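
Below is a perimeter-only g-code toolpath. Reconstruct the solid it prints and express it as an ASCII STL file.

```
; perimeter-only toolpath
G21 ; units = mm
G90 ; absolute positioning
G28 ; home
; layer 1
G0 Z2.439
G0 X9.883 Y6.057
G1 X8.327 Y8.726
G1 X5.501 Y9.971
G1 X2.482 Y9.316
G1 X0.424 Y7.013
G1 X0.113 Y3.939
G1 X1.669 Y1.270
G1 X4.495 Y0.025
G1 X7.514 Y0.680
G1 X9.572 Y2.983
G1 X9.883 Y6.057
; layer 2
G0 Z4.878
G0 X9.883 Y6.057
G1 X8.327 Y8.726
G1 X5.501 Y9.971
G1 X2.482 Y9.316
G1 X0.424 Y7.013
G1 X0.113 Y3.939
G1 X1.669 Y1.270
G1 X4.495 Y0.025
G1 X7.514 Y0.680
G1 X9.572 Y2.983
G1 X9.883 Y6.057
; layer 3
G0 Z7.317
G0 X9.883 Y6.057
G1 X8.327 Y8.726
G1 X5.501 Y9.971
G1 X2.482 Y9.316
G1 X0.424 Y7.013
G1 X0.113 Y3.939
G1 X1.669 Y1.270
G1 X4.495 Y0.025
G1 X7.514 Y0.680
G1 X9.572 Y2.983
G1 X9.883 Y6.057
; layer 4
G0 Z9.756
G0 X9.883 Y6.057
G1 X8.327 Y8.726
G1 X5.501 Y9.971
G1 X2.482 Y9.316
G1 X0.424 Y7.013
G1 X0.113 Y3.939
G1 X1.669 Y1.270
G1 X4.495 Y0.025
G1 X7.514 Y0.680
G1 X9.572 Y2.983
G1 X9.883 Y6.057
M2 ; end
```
solid part
  facet normal 0.0000 0.0000 -1.0000
    outer loop
      vertex 5.501 9.971 0.000
      vertex 8.327 8.726 0.000
      vertex 9.883 6.057 0.000
    endloop
  endfacet
  facet normal 0.0000 0.0000 -1.0000
    outer loop
      vertex 2.482 9.316 0.000
      vertex 5.501 9.971 0.000
      vertex 9.883 6.057 0.000
    endloop
  endfacet
  facet normal 0.0000 0.0000 -1.0000
    outer loop
      vertex 0.424 7.013 0.000
      vertex 2.482 9.316 0.000
      vertex 9.883 6.057 0.000
    endloop
  endfacet
  facet normal 0.0000 0.0000 -1.0000
    outer loop
      vertex 0.113 3.939 0.000
      vertex 0.424 7.013 0.000
      vertex 9.883 6.057 0.000
    endloop
  endfacet
  facet normal 0.0000 0.0000 -1.0000
    outer loop
      vertex 1.669 1.270 0.000
      vertex 0.113 3.939 0.000
      vertex 9.883 6.057 0.000
    endloop
  endfacet
  facet normal 0.0000 0.0000 -1.0000
    outer loop
      vertex 4.495 0.025 0.000
      vertex 1.669 1.270 0.000
      vertex 9.883 6.057 0.000
    endloop
  endfacet
  facet normal 0.0000 0.0000 -1.0000
    outer loop
      vertex 7.514 0.680 0.000
      vertex 4.495 0.025 0.000
      vertex 9.883 6.057 0.000
    endloop
  endfacet
  facet normal 0.0000 0.0000 -1.0000
    outer loop
      vertex 9.572 2.983 0.000
      vertex 7.514 0.680 0.000
      vertex 9.883 6.057 0.000
    endloop
  endfacet
  facet normal 0.0000 0.0000 1.0000
    outer loop
      vertex 9.883 6.057 9.756
      vertex 8.327 8.726 9.756
      vertex 5.501 9.971 9.756
    endloop
  endfacet
  facet normal 0.0000 0.0000 1.0000
    outer loop
      vertex 9.883 6.057 9.756
      vertex 5.501 9.971 9.756
      vertex 2.482 9.316 9.756
    endloop
  endfacet
  facet normal 0.0000 0.0000 1.0000
    outer loop
      vertex 9.883 6.057 9.756
      vertex 2.482 9.316 9.756
      vertex 0.424 7.013 9.756
    endloop
  endfacet
  facet normal 0.0000 0.0000 1.0000
    outer loop
      vertex 9.883 6.057 9.756
      vertex 0.424 7.013 9.756
      vertex 0.113 3.939 9.756
    endloop
  endfacet
  facet normal 0.0000 0.0000 1.0000
    outer loop
      vertex 9.883 6.057 9.756
      vertex 0.113 3.939 9.756
      vertex 1.669 1.270 9.756
    endloop
  endfacet
  facet normal 0.0000 0.0000 1.0000
    outer loop
      vertex 9.883 6.057 9.756
      vertex 1.669 1.270 9.756
      vertex 4.495 0.025 9.756
    endloop
  endfacet
  facet normal 0.0000 0.0000 1.0000
    outer loop
      vertex 9.883 6.057 9.756
      vertex 4.495 0.025 9.756
      vertex 7.514 0.680 9.756
    endloop
  endfacet
  facet normal 0.0000 0.0000 1.0000
    outer loop
      vertex 9.883 6.057 9.756
      vertex 7.514 0.680 9.756
      vertex 9.572 2.983 9.756
    endloop
  endfacet
  facet normal 0.8639 0.5036 0.0000
    outer loop
      vertex 9.883 6.057 0.000
      vertex 8.327 8.726 0.000
      vertex 8.327 8.726 9.756
    endloop
  endfacet
  facet normal 0.8639 0.5036 0.0000
    outer loop
      vertex 9.883 6.057 0.000
      vertex 8.327 8.726 9.756
      vertex 9.883 6.057 9.756
    endloop
  endfacet
  facet normal 0.4032 0.9151 0.0000
    outer loop
      vertex 8.327 8.726 0.000
      vertex 5.501 9.971 0.000
      vertex 5.501 9.971 9.756
    endloop
  endfacet
  facet normal 0.4032 0.9151 0.0000
    outer loop
      vertex 8.327 8.726 0.000
      vertex 5.501 9.971 9.756
      vertex 8.327 8.726 9.756
    endloop
  endfacet
  facet normal -0.2120 0.9773 0.0000
    outer loop
      vertex 5.501 9.971 0.000
      vertex 2.482 9.316 0.000
      vertex 2.482 9.316 9.756
    endloop
  endfacet
  facet normal -0.2120 0.9773 0.0000
    outer loop
      vertex 5.501 9.971 0.000
      vertex 2.482 9.316 9.756
      vertex 5.501 9.971 9.756
    endloop
  endfacet
  facet normal -0.7457 0.6663 0.0000
    outer loop
      vertex 2.482 9.316 0.000
      vertex 0.424 7.013 0.000
      vertex 0.424 7.013 9.756
    endloop
  endfacet
  facet normal -0.7457 0.6663 0.0000
    outer loop
      vertex 2.482 9.316 0.000
      vertex 0.424 7.013 9.756
      vertex 2.482 9.316 9.756
    endloop
  endfacet
  facet normal -0.9949 0.1007 0.0000
    outer loop
      vertex 0.424 7.013 0.000
      vertex 0.113 3.939 0.000
      vertex 0.113 3.939 9.756
    endloop
  endfacet
  facet normal -0.9949 0.1007 0.0000
    outer loop
      vertex 0.424 7.013 0.000
      vertex 0.113 3.939 9.756
      vertex 0.424 7.013 9.756
    endloop
  endfacet
  facet normal -0.8639 -0.5036 0.0000
    outer loop
      vertex 0.113 3.939 0.000
      vertex 1.669 1.270 0.000
      vertex 1.669 1.270 9.756
    endloop
  endfacet
  facet normal -0.8639 -0.5036 0.0000
    outer loop
      vertex 0.113 3.939 0.000
      vertex 1.669 1.270 9.756
      vertex 0.113 3.939 9.756
    endloop
  endfacet
  facet normal -0.4032 -0.9151 0.0000
    outer loop
      vertex 1.669 1.270 0.000
      vertex 4.495 0.025 0.000
      vertex 4.495 0.025 9.756
    endloop
  endfacet
  facet normal -0.4032 -0.9151 0.0000
    outer loop
      vertex 1.669 1.270 0.000
      vertex 4.495 0.025 9.756
      vertex 1.669 1.270 9.756
    endloop
  endfacet
  facet normal 0.2120 -0.9773 0.0000
    outer loop
      vertex 4.495 0.025 0.000
      vertex 7.514 0.680 0.000
      vertex 7.514 0.680 9.756
    endloop
  endfacet
  facet normal 0.2120 -0.9773 0.0000
    outer loop
      vertex 4.495 0.025 0.000
      vertex 7.514 0.680 9.756
      vertex 4.495 0.025 9.756
    endloop
  endfacet
  facet normal 0.7457 -0.6663 0.0000
    outer loop
      vertex 7.514 0.680 0.000
      vertex 9.572 2.983 0.000
      vertex 9.572 2.983 9.756
    endloop
  endfacet
  facet normal 0.7457 -0.6663 0.0000
    outer loop
      vertex 7.514 0.680 0.000
      vertex 9.572 2.983 9.756
      vertex 7.514 0.680 9.756
    endloop
  endfacet
  facet normal 0.9949 -0.1007 0.0000
    outer loop
      vertex 9.572 2.983 0.000
      vertex 9.883 6.057 0.000
      vertex 9.883 6.057 9.756
    endloop
  endfacet
  facet normal 0.9949 -0.1007 0.0000
    outer loop
      vertex 9.572 2.983 0.000
      vertex 9.883 6.057 9.756
      vertex 9.572 2.983 9.756
    endloop
  endfacet
endsolid part

The G0 Z moves step by Δz≈2.439 mm. Every layer's G1 loop is the same polygon, so the solid is a straight extrusion of it from z=0 to z≈9.76. Closing with flat bottom and top caps and triangulating gives 36 facets — a regular 10-sided prism (a cylinder approximated with 10 flat sides), circumscribed radius ≈ 5 mm, height ≈ 9.76 mm.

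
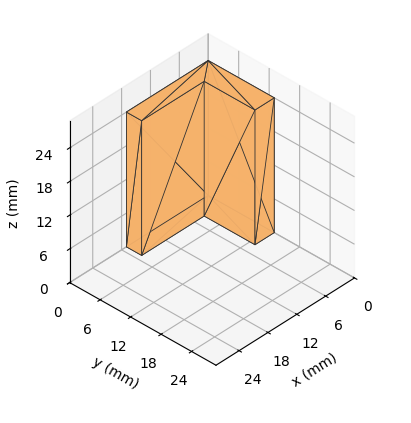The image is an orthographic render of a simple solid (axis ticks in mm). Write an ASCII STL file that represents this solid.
Reading the render: the shape is an L-shaped prism: outer 17 × 13 mm, arm thicknesses ≈ 3 mm (horizontal) and 4 mm (vertical), extruded 24 mm in z (dimensions read to the nearest mm from the axis ticks). For the STL, each face is triangulated and given an outward normal.

solid part
  facet normal 0.0000 0.0000 -1.0000
    outer loop
      vertex 17.000 3.000 0.000
      vertex 17.000 0.000 0.000
      vertex 0.000 0.000 0.000
    endloop
  endfacet
  facet normal 0.0000 0.0000 -1.0000
    outer loop
      vertex 4.000 3.000 0.000
      vertex 17.000 3.000 0.000
      vertex 0.000 0.000 0.000
    endloop
  endfacet
  facet normal 0.0000 0.0000 -1.0000
    outer loop
      vertex 4.000 13.000 0.000
      vertex 4.000 3.000 0.000
      vertex 0.000 0.000 0.000
    endloop
  endfacet
  facet normal 0.0000 0.0000 -1.0000
    outer loop
      vertex 0.000 13.000 0.000
      vertex 4.000 13.000 0.000
      vertex 0.000 0.000 0.000
    endloop
  endfacet
  facet normal 0.0000 0.0000 1.0000
    outer loop
      vertex 0.000 0.000 24.000
      vertex 17.000 0.000 24.000
      vertex 17.000 3.000 24.000
    endloop
  endfacet
  facet normal 0.0000 0.0000 1.0000
    outer loop
      vertex 0.000 0.000 24.000
      vertex 17.000 3.000 24.000
      vertex 4.000 3.000 24.000
    endloop
  endfacet
  facet normal 0.0000 0.0000 1.0000
    outer loop
      vertex 0.000 0.000 24.000
      vertex 4.000 3.000 24.000
      vertex 4.000 13.000 24.000
    endloop
  endfacet
  facet normal 0.0000 0.0000 1.0000
    outer loop
      vertex 0.000 0.000 24.000
      vertex 4.000 13.000 24.000
      vertex 0.000 13.000 24.000
    endloop
  endfacet
  facet normal 0.0000 -1.0000 0.0000
    outer loop
      vertex 0.000 0.000 0.000
      vertex 17.000 0.000 0.000
      vertex 17.000 0.000 24.000
    endloop
  endfacet
  facet normal 0.0000 -1.0000 0.0000
    outer loop
      vertex 0.000 0.000 0.000
      vertex 17.000 0.000 24.000
      vertex 0.000 0.000 24.000
    endloop
  endfacet
  facet normal 1.0000 0.0000 0.0000
    outer loop
      vertex 17.000 0.000 0.000
      vertex 17.000 3.000 0.000
      vertex 17.000 3.000 24.000
    endloop
  endfacet
  facet normal 1.0000 0.0000 0.0000
    outer loop
      vertex 17.000 0.000 0.000
      vertex 17.000 3.000 24.000
      vertex 17.000 0.000 24.000
    endloop
  endfacet
  facet normal 0.0000 1.0000 0.0000
    outer loop
      vertex 17.000 3.000 0.000
      vertex 4.000 3.000 0.000
      vertex 4.000 3.000 24.000
    endloop
  endfacet
  facet normal 0.0000 1.0000 0.0000
    outer loop
      vertex 17.000 3.000 0.000
      vertex 4.000 3.000 24.000
      vertex 17.000 3.000 24.000
    endloop
  endfacet
  facet normal 1.0000 0.0000 0.0000
    outer loop
      vertex 4.000 3.000 0.000
      vertex 4.000 13.000 0.000
      vertex 4.000 13.000 24.000
    endloop
  endfacet
  facet normal 1.0000 0.0000 0.0000
    outer loop
      vertex 4.000 3.000 0.000
      vertex 4.000 13.000 24.000
      vertex 4.000 3.000 24.000
    endloop
  endfacet
  facet normal 0.0000 1.0000 0.0000
    outer loop
      vertex 4.000 13.000 0.000
      vertex 0.000 13.000 0.000
      vertex 0.000 13.000 24.000
    endloop
  endfacet
  facet normal 0.0000 1.0000 0.0000
    outer loop
      vertex 4.000 13.000 0.000
      vertex 0.000 13.000 24.000
      vertex 4.000 13.000 24.000
    endloop
  endfacet
  facet normal -1.0000 0.0000 0.0000
    outer loop
      vertex 0.000 13.000 0.000
      vertex 0.000 0.000 0.000
      vertex 0.000 0.000 24.000
    endloop
  endfacet
  facet normal -1.0000 0.0000 0.0000
    outer loop
      vertex 0.000 13.000 0.000
      vertex 0.000 0.000 24.000
      vertex 0.000 13.000 24.000
    endloop
  endfacet
endsolid part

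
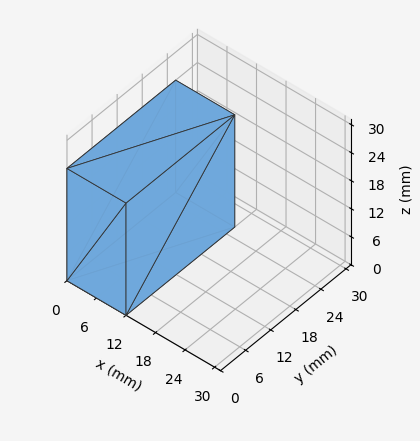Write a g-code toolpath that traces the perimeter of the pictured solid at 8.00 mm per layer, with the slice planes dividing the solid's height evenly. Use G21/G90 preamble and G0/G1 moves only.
Reading the render: the shape is a rectangular box, roughly 12 × 26 mm footprint and 24 mm tall (dimensions read to the nearest mm from the axis ticks). For the g-code, the solid's height is divided into equal slices at the stated Δz and each level perimeter traced with G1 moves after a G0 lift.

; perimeter-only toolpath
G21 ; units = mm
G90 ; absolute positioning
G28 ; home
; layer 1
G0 Z8.00
G0 X0.00 Y0.00
G1 X12.00 Y0.00
G1 X12.00 Y26.00
G1 X0.00 Y26.00
G1 X0.00 Y0.00
; layer 2
G0 Z16.00
G0 X0.00 Y0.00
G1 X12.00 Y0.00
G1 X12.00 Y26.00
G1 X0.00 Y26.00
G1 X0.00 Y0.00
; layer 3
G0 Z24.00
G0 X0.00 Y0.00
G1 X12.00 Y0.00
G1 X12.00 Y26.00
G1 X0.00 Y26.00
G1 X0.00 Y0.00
M2 ; end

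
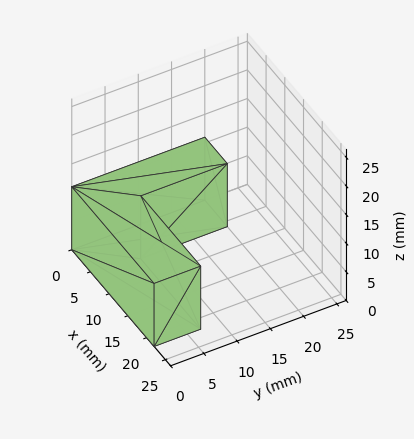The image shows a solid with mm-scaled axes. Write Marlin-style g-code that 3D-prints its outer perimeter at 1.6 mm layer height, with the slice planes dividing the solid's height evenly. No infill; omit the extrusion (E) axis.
Reading the render: the shape is an L-shaped prism: outer 22 × 20 mm, arm thicknesses ≈ 7 mm (horizontal) and 6 mm (vertical), extruded 11 mm in z (dimensions read to the nearest mm from the axis ticks). For the g-code, the solid's height is divided into equal slices at the stated Δz and each level perimeter traced with G1 moves after a G0 lift.

; perimeter-only toolpath
G21 ; units = mm
G90 ; absolute positioning
G28 ; home
; layer 1
G0 Z1.6
G0 X0.0 Y0.0
G1 X22.0 Y0.0
G1 X22.0 Y7.0
G1 X6.0 Y7.0
G1 X6.0 Y20.0
G1 X0.0 Y20.0
G1 X0.0 Y0.0
; layer 2
G0 Z3.1
G0 X0.0 Y0.0
G1 X22.0 Y0.0
G1 X22.0 Y7.0
G1 X6.0 Y7.0
G1 X6.0 Y20.0
G1 X0.0 Y20.0
G1 X0.0 Y0.0
; layer 3
G0 Z4.7
G0 X0.0 Y0.0
G1 X22.0 Y0.0
G1 X22.0 Y7.0
G1 X6.0 Y7.0
G1 X6.0 Y20.0
G1 X0.0 Y20.0
G1 X0.0 Y0.0
; layer 4
G0 Z6.3
G0 X0.0 Y0.0
G1 X22.0 Y0.0
G1 X22.0 Y7.0
G1 X6.0 Y7.0
G1 X6.0 Y20.0
G1 X0.0 Y20.0
G1 X0.0 Y0.0
; layer 5
G0 Z7.9
G0 X0.0 Y0.0
G1 X22.0 Y0.0
G1 X22.0 Y7.0
G1 X6.0 Y7.0
G1 X6.0 Y20.0
G1 X0.0 Y20.0
G1 X0.0 Y0.0
; layer 6
G0 Z9.4
G0 X0.0 Y0.0
G1 X22.0 Y0.0
G1 X22.0 Y7.0
G1 X6.0 Y7.0
G1 X6.0 Y20.0
G1 X0.0 Y20.0
G1 X0.0 Y0.0
; layer 7
G0 Z11.0
G0 X0.0 Y0.0
G1 X22.0 Y0.0
G1 X22.0 Y7.0
G1 X6.0 Y7.0
G1 X6.0 Y20.0
G1 X0.0 Y20.0
G1 X0.0 Y0.0
M2 ; end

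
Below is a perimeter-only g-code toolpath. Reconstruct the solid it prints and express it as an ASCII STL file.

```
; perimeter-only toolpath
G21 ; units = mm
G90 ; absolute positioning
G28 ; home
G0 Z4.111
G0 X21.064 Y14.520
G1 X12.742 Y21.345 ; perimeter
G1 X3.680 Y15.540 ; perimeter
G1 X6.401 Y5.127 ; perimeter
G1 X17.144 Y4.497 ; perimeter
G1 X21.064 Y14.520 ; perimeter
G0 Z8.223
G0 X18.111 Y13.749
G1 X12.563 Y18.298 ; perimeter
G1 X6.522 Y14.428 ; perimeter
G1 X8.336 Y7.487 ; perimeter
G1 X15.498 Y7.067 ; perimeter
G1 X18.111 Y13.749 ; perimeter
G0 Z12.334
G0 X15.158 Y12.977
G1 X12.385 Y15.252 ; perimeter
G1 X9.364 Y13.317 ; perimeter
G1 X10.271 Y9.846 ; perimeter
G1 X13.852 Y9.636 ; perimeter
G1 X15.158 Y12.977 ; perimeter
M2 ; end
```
solid part
  facet normal 0.0000 0.0000 -1.0000
    outer loop
      vertex 0.838 16.651 0.000
      vertex 12.921 24.391 0.000
      vertex 24.016 15.292 0.000
    endloop
  endfacet
  facet normal 0.0000 0.0000 -1.0000
    outer loop
      vertex 4.466 2.768 0.000
      vertex 0.838 16.651 0.000
      vertex 24.016 15.292 0.000
    endloop
  endfacet
  facet normal 0.0000 0.0000 -1.0000
    outer loop
      vertex 18.790 1.928 0.000
      vertex 4.466 2.768 0.000
      vertex 24.016 15.292 0.000
    endloop
  endfacet
  facet normal 0.5436 0.6629 0.5148
    outer loop
      vertex 24.016 15.292 0.000
      vertex 12.921 24.391 0.000
      vertex 12.206 12.206 16.445
    endloop
  endfacet
  facet normal -0.4624 0.7219 0.5148
    outer loop
      vertex 12.921 24.391 0.000
      vertex 0.838 16.651 0.000
      vertex 12.206 12.206 16.445
    endloop
  endfacet
  facet normal -0.8295 -0.2168 0.5148
    outer loop
      vertex 0.838 16.651 0.000
      vertex 4.466 2.768 0.000
      vertex 12.206 12.206 16.445
    endloop
  endfacet
  facet normal -0.0502 -0.8558 0.5148
    outer loop
      vertex 4.466 2.768 0.000
      vertex 18.790 1.928 0.000
      vertex 12.206 12.206 16.445
    endloop
  endfacet
  facet normal 0.7984 -0.3122 0.5148
    outer loop
      vertex 18.790 1.928 0.000
      vertex 24.016 15.292 0.000
      vertex 12.206 12.206 16.445
    endloop
  endfacet
endsolid part

The G0 Z moves step by Δz≈4.111 mm. The G1 loops shrink linearly with z, so the solid tapers from its base footprint up to z≈16.4. Closing with a flat bottom cap and the tapered top and triangulating gives 8 facets — a regular 5-sided pyramid, base circumscribed radius ≈ 12.2 mm, apex at z ≈ 16.4 mm.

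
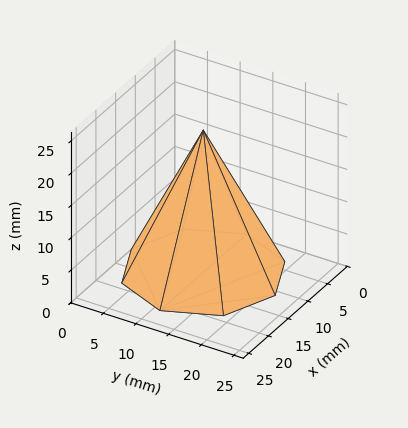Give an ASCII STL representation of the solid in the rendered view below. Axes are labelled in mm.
Reading the render: the shape is a regular 8-sided pyramid, base circumscribed radius ≈ 11 mm, apex at z ≈ 22 mm (dimensions read to the nearest mm from the axis ticks). For the STL, each face is triangulated and given an outward normal.

solid part
  facet normal 0.0000 0.0000 -1.0000
    outer loop
      vertex 11.00 22.00 0.00
      vertex 18.78 18.78 0.00
      vertex 22.00 11.00 0.00
    endloop
  endfacet
  facet normal 0.0000 0.0000 -1.0000
    outer loop
      vertex 3.22 18.78 0.00
      vertex 11.00 22.00 0.00
      vertex 22.00 11.00 0.00
    endloop
  endfacet
  facet normal 0.0000 0.0000 -1.0000
    outer loop
      vertex 0.00 11.00 0.00
      vertex 3.22 18.78 0.00
      vertex 22.00 11.00 0.00
    endloop
  endfacet
  facet normal 0.0000 0.0000 -1.0000
    outer loop
      vertex 3.22 3.22 0.00
      vertex 0.00 11.00 0.00
      vertex 22.00 11.00 0.00
    endloop
  endfacet
  facet normal 0.0000 0.0000 -1.0000
    outer loop
      vertex 11.00 0.00 0.00
      vertex 3.22 3.22 0.00
      vertex 22.00 11.00 0.00
    endloop
  endfacet
  facet normal 0.0000 0.0000 -1.0000
    outer loop
      vertex 18.78 3.22 0.00
      vertex 11.00 0.00 0.00
      vertex 22.00 11.00 0.00
    endloop
  endfacet
  facet normal 0.8388 0.3472 0.4194
    outer loop
      vertex 22.00 11.00 0.00
      vertex 18.78 18.78 0.00
      vertex 11.00 11.00 22.00
    endloop
  endfacet
  facet normal 0.3472 0.8388 0.4194
    outer loop
      vertex 18.78 18.78 0.00
      vertex 11.00 22.00 0.00
      vertex 11.00 11.00 22.00
    endloop
  endfacet
  facet normal -0.3472 0.8388 0.4194
    outer loop
      vertex 11.00 22.00 0.00
      vertex 3.22 18.78 0.00
      vertex 11.00 11.00 22.00
    endloop
  endfacet
  facet normal -0.8388 0.3472 0.4194
    outer loop
      vertex 3.22 18.78 0.00
      vertex 0.00 11.00 0.00
      vertex 11.00 11.00 22.00
    endloop
  endfacet
  facet normal -0.8388 -0.3472 0.4194
    outer loop
      vertex 0.00 11.00 0.00
      vertex 3.22 3.22 0.00
      vertex 11.00 11.00 22.00
    endloop
  endfacet
  facet normal -0.3472 -0.8388 0.4194
    outer loop
      vertex 3.22 3.22 0.00
      vertex 11.00 0.00 0.00
      vertex 11.00 11.00 22.00
    endloop
  endfacet
  facet normal 0.3472 -0.8388 0.4194
    outer loop
      vertex 11.00 0.00 0.00
      vertex 18.78 3.22 0.00
      vertex 11.00 11.00 22.00
    endloop
  endfacet
  facet normal 0.8388 -0.3472 0.4194
    outer loop
      vertex 18.78 3.22 0.00
      vertex 22.00 11.00 0.00
      vertex 11.00 11.00 22.00
    endloop
  endfacet
endsolid part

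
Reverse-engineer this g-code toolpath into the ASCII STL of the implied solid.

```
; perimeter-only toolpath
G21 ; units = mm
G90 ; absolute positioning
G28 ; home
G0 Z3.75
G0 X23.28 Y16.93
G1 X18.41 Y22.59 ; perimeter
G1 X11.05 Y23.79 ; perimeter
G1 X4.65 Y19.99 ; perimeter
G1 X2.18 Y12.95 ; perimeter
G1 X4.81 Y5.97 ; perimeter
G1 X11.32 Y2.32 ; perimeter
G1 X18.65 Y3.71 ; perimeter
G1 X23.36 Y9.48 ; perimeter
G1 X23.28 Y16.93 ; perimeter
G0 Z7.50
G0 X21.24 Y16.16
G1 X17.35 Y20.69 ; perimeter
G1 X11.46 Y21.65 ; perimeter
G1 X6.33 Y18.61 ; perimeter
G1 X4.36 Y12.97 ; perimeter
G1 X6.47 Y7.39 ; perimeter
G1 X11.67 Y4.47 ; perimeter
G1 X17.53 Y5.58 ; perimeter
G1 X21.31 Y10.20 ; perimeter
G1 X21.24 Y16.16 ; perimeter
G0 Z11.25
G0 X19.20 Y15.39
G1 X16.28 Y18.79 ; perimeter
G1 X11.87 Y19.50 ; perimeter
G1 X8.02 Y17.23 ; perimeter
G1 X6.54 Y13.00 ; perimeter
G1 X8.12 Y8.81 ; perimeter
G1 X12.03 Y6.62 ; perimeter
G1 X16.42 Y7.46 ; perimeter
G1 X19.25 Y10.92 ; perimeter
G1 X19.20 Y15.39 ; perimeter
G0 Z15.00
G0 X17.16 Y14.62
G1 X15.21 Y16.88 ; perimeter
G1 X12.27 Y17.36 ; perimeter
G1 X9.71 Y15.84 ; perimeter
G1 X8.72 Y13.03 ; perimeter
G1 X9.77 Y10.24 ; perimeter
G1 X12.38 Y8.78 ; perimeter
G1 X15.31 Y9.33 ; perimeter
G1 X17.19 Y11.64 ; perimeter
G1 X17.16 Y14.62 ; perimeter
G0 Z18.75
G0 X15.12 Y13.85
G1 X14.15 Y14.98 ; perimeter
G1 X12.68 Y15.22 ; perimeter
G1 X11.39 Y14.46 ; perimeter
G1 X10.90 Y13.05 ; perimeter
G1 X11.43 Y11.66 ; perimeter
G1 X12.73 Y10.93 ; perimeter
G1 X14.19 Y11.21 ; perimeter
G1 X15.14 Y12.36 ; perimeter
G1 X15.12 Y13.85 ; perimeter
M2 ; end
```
solid part
  facet normal 0.0000 0.0000 -1.0000
    outer loop
      vertex 10.65 25.93 0.00
      vertex 19.48 24.49 0.00
      vertex 25.32 17.70 0.00
    endloop
  endfacet
  facet normal 0.0000 0.0000 -1.0000
    outer loop
      vertex 2.96 21.37 0.00
      vertex 10.65 25.93 0.00
      vertex 25.32 17.70 0.00
    endloop
  endfacet
  facet normal 0.0000 0.0000 -1.0000
    outer loop
      vertex 0.00 12.92 0.00
      vertex 2.96 21.37 0.00
      vertex 25.32 17.70 0.00
    endloop
  endfacet
  facet normal 0.0000 0.0000 -1.0000
    outer loop
      vertex 3.16 4.55 0.00
      vertex 0.00 12.92 0.00
      vertex 25.32 17.70 0.00
    endloop
  endfacet
  facet normal 0.0000 0.0000 -1.0000
    outer loop
      vertex 10.97 0.17 0.00
      vertex 3.16 4.55 0.00
      vertex 25.32 17.70 0.00
    endloop
  endfacet
  facet normal 0.0000 0.0000 -1.0000
    outer loop
      vertex 19.76 1.83 0.00
      vertex 10.97 0.17 0.00
      vertex 25.32 17.70 0.00
    endloop
  endfacet
  facet normal 0.0000 0.0000 -1.0000
    outer loop
      vertex 25.42 8.76 0.00
      vertex 19.76 1.83 0.00
      vertex 25.32 17.70 0.00
    endloop
  endfacet
  facet normal 0.6653 0.5722 0.4794
    outer loop
      vertex 25.32 17.70 0.00
      vertex 19.48 24.49 0.00
      vertex 13.08 13.08 22.50
    endloop
  endfacet
  facet normal 0.1413 0.8661 0.4794
    outer loop
      vertex 19.48 24.49 0.00
      vertex 10.65 25.93 0.00
      vertex 13.08 13.08 22.50
    endloop
  endfacet
  facet normal -0.4476 0.7548 0.4794
    outer loop
      vertex 10.65 25.93 0.00
      vertex 2.96 21.37 0.00
      vertex 13.08 13.08 22.50
    endloop
  endfacet
  facet normal -0.8282 0.2901 0.4794
    outer loop
      vertex 2.96 21.37 0.00
      vertex 0.00 12.92 0.00
      vertex 13.08 13.08 22.50
    endloop
  endfacet
  facet normal -0.8210 -0.3100 0.4795
    outer loop
      vertex 0.00 12.92 0.00
      vertex 3.16 4.55 0.00
      vertex 13.08 13.08 22.50
    endloop
  endfacet
  facet normal -0.4293 -0.7654 0.4794
    outer loop
      vertex 3.16 4.55 0.00
      vertex 10.97 0.17 0.00
      vertex 13.08 13.08 22.50
    endloop
  endfacet
  facet normal 0.1628 -0.8623 0.4795
    outer loop
      vertex 10.97 0.17 0.00
      vertex 19.76 1.83 0.00
      vertex 13.08 13.08 22.50
    endloop
  endfacet
  facet normal 0.6797 -0.5551 0.4794
    outer loop
      vertex 19.76 1.83 0.00
      vertex 25.42 8.76 0.00
      vertex 13.08 13.08 22.50
    endloop
  endfacet
  facet normal 0.8775 0.0098 0.4794
    outer loop
      vertex 25.42 8.76 0.00
      vertex 25.32 17.70 0.00
      vertex 13.08 13.08 22.50
    endloop
  endfacet
endsolid part

The G0 Z moves step by Δz≈3.75 mm. The G1 loops shrink linearly with z, so the solid tapers from its base footprint up to z≈22.5. Closing with a flat bottom cap and the tapered top and triangulating gives 16 facets — a regular 9-sided pyramid, base circumscribed radius ≈ 13.1 mm, apex at z ≈ 22.5 mm.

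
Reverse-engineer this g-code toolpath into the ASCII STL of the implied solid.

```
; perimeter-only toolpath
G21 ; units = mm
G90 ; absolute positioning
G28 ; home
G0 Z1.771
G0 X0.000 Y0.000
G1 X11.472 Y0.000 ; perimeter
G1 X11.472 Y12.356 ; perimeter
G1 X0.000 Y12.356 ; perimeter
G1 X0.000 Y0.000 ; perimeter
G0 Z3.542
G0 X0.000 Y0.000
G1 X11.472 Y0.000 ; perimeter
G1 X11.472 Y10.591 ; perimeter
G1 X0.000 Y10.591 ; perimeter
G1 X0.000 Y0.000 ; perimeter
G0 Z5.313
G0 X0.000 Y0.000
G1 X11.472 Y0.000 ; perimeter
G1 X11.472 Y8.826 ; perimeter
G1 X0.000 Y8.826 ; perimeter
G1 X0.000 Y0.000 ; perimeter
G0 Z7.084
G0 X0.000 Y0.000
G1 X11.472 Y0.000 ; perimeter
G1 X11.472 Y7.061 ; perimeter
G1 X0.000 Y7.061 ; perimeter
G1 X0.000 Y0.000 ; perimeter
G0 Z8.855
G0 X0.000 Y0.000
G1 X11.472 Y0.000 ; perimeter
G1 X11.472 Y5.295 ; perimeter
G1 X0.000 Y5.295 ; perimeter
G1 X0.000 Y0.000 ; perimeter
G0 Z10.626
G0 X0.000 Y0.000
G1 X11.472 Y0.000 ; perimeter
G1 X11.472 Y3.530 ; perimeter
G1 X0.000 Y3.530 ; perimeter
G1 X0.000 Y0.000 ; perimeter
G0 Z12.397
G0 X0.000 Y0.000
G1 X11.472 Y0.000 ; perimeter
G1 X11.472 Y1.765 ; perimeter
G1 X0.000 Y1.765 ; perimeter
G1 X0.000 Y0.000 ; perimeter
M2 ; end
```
solid part
  facet normal 0.0000 0.0000 -1.0000
    outer loop
      vertex 11.472 14.121 0.000
      vertex 11.472 0.000 0.000
      vertex 0.000 0.000 0.000
    endloop
  endfacet
  facet normal 0.0000 0.0000 -1.0000
    outer loop
      vertex 0.000 14.121 0.000
      vertex 11.472 14.121 0.000
      vertex 0.000 0.000 0.000
    endloop
  endfacet
  facet normal 0.0000 -1.0000 0.0000
    outer loop
      vertex 0.000 0.000 0.000
      vertex 11.472 0.000 0.000
      vertex 11.472 0.000 14.168
    endloop
  endfacet
  facet normal 0.0000 -1.0000 0.0000
    outer loop
      vertex 0.000 0.000 0.000
      vertex 11.472 0.000 14.168
      vertex 0.000 0.000 14.168
    endloop
  endfacet
  facet normal 0.0000 0.7083 0.7059
    outer loop
      vertex 0.000 0.000 14.168
      vertex 11.472 0.000 14.168
      vertex 11.472 14.121 0.000
    endloop
  endfacet
  facet normal 0.0000 0.7083 0.7059
    outer loop
      vertex 0.000 0.000 14.168
      vertex 11.472 14.121 0.000
      vertex 0.000 14.121 0.000
    endloop
  endfacet
  facet normal -1.0000 0.0000 0.0000
    outer loop
      vertex 0.000 0.000 14.168
      vertex 0.000 14.121 0.000
      vertex 0.000 0.000 0.000
    endloop
  endfacet
  facet normal 1.0000 0.0000 0.0000
    outer loop
      vertex 11.472 0.000 0.000
      vertex 11.472 14.121 0.000
      vertex 11.472 0.000 14.168
    endloop
  endfacet
endsolid part

The G0 Z moves step by Δz≈1.771 mm. The G1 loops shrink linearly with z, so the solid tapers from its base footprint up to z≈14.2. Closing with a flat bottom cap and the tapered top and triangulating gives 8 facets — a wedge (ramp): 11.5 × 14.1 mm base, rising to 14.2 mm along the y=0 edge and sloping linearly to z=0 at y=14.1.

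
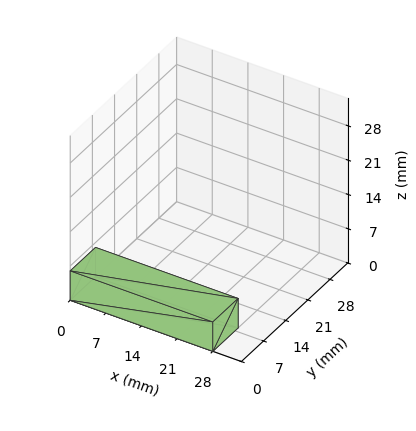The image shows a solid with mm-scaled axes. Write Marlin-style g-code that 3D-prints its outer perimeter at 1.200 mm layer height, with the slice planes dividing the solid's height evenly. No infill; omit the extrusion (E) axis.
Reading the render: the shape is a rectangular box, roughly 28 × 8 mm footprint and 6 mm tall (dimensions read to the nearest mm from the axis ticks). For the g-code, the solid's height is divided into equal slices at the stated Δz and each level perimeter traced with G1 moves after a G0 lift.

; perimeter-only toolpath
G21 ; units = mm
G90 ; absolute positioning
G28 ; home
; layer 1
G0 Z1.200
G0 X0.000 Y0.000
G1 X28.000 Y0.000
G1 X28.000 Y8.000
G1 X0.000 Y8.000
G1 X0.000 Y0.000
; layer 2
G0 Z2.400
G0 X0.000 Y0.000
G1 X28.000 Y0.000
G1 X28.000 Y8.000
G1 X0.000 Y8.000
G1 X0.000 Y0.000
; layer 3
G0 Z3.600
G0 X0.000 Y0.000
G1 X28.000 Y0.000
G1 X28.000 Y8.000
G1 X0.000 Y8.000
G1 X0.000 Y0.000
; layer 4
G0 Z4.800
G0 X0.000 Y0.000
G1 X28.000 Y0.000
G1 X28.000 Y8.000
G1 X0.000 Y8.000
G1 X0.000 Y0.000
; layer 5
G0 Z6.000
G0 X0.000 Y0.000
G1 X28.000 Y0.000
G1 X28.000 Y8.000
G1 X0.000 Y8.000
G1 X0.000 Y0.000
M2 ; end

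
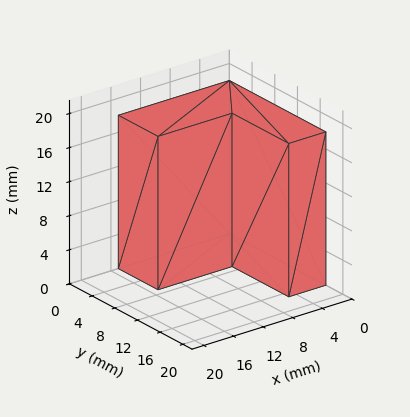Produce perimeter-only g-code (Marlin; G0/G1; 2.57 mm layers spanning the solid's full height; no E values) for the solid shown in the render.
Reading the render: the shape is an L-shaped prism: outer 15 × 17 mm, arm thicknesses ≈ 7 mm (horizontal) and 5 mm (vertical), extruded 18 mm in z (dimensions read to the nearest mm from the axis ticks). For the g-code, the solid's height is divided into equal slices at the stated Δz and each level perimeter traced with G1 moves after a G0 lift.

; perimeter-only toolpath
G21 ; units = mm
G90 ; absolute positioning
G28 ; home
; layer 1
G0 Z2.57
G0 X0.00 Y0.00
G1 X15.00 Y0.00
G1 X15.00 Y7.00
G1 X5.00 Y7.00
G1 X5.00 Y17.00
G1 X0.00 Y17.00
G1 X0.00 Y0.00
; layer 2
G0 Z5.14
G0 X0.00 Y0.00
G1 X15.00 Y0.00
G1 X15.00 Y7.00
G1 X5.00 Y7.00
G1 X5.00 Y17.00
G1 X0.00 Y17.00
G1 X0.00 Y0.00
; layer 3
G0 Z7.71
G0 X0.00 Y0.00
G1 X15.00 Y0.00
G1 X15.00 Y7.00
G1 X5.00 Y7.00
G1 X5.00 Y17.00
G1 X0.00 Y17.00
G1 X0.00 Y0.00
; layer 4
G0 Z10.29
G0 X0.00 Y0.00
G1 X15.00 Y0.00
G1 X15.00 Y7.00
G1 X5.00 Y7.00
G1 X5.00 Y17.00
G1 X0.00 Y17.00
G1 X0.00 Y0.00
; layer 5
G0 Z12.86
G0 X0.00 Y0.00
G1 X15.00 Y0.00
G1 X15.00 Y7.00
G1 X5.00 Y7.00
G1 X5.00 Y17.00
G1 X0.00 Y17.00
G1 X0.00 Y0.00
; layer 6
G0 Z15.43
G0 X0.00 Y0.00
G1 X15.00 Y0.00
G1 X15.00 Y7.00
G1 X5.00 Y7.00
G1 X5.00 Y17.00
G1 X0.00 Y17.00
G1 X0.00 Y0.00
; layer 7
G0 Z18.00
G0 X0.00 Y0.00
G1 X15.00 Y0.00
G1 X15.00 Y7.00
G1 X5.00 Y7.00
G1 X5.00 Y17.00
G1 X0.00 Y17.00
G1 X0.00 Y0.00
M2 ; end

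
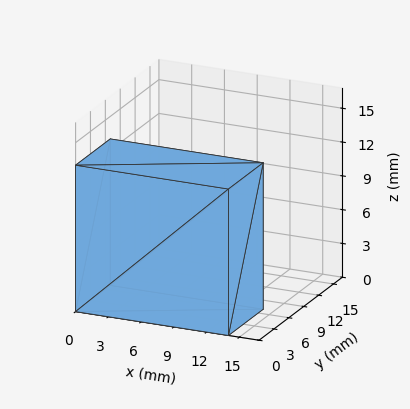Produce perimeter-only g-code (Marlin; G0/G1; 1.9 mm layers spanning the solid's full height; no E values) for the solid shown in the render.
Reading the render: the shape is a rectangular box, roughly 14 × 7 mm footprint and 13 mm tall (dimensions read to the nearest mm from the axis ticks). For the g-code, the solid's height is divided into equal slices at the stated Δz and each level perimeter traced with G1 moves after a G0 lift.

; perimeter-only toolpath
G21 ; units = mm
G90 ; absolute positioning
G28 ; home
; layer 1
G0 Z1.9
G0 X0.0 Y0.0
G1 X14.0 Y0.0
G1 X14.0 Y7.0
G1 X0.0 Y7.0
G1 X0.0 Y0.0
; layer 2
G0 Z3.7
G0 X0.0 Y0.0
G1 X14.0 Y0.0
G1 X14.0 Y7.0
G1 X0.0 Y7.0
G1 X0.0 Y0.0
; layer 3
G0 Z5.6
G0 X0.0 Y0.0
G1 X14.0 Y0.0
G1 X14.0 Y7.0
G1 X0.0 Y7.0
G1 X0.0 Y0.0
; layer 4
G0 Z7.4
G0 X0.0 Y0.0
G1 X14.0 Y0.0
G1 X14.0 Y7.0
G1 X0.0 Y7.0
G1 X0.0 Y0.0
; layer 5
G0 Z9.3
G0 X0.0 Y0.0
G1 X14.0 Y0.0
G1 X14.0 Y7.0
G1 X0.0 Y7.0
G1 X0.0 Y0.0
; layer 6
G0 Z11.1
G0 X0.0 Y0.0
G1 X14.0 Y0.0
G1 X14.0 Y7.0
G1 X0.0 Y7.0
G1 X0.0 Y0.0
; layer 7
G0 Z13.0
G0 X0.0 Y0.0
G1 X14.0 Y0.0
G1 X14.0 Y7.0
G1 X0.0 Y7.0
G1 X0.0 Y0.0
M2 ; end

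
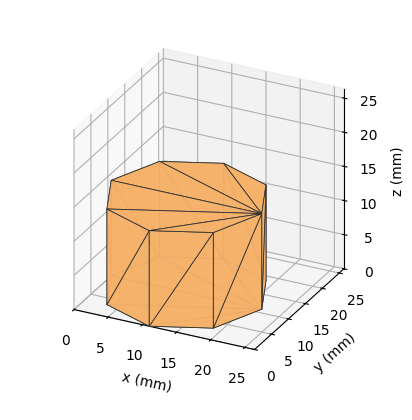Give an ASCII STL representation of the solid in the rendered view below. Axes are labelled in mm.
Reading the render: the shape is a regular 8-sided prism (a cylinder approximated with 8 flat sides), circumscribed radius ≈ 11 mm, height ≈ 14 mm (dimensions read to the nearest mm from the axis ticks). For the STL, each face is triangulated and given an outward normal.

solid part
  facet normal 0.0000 0.0000 -1.0000
    outer loop
      vertex 11.000 22.000 0.000
      vertex 18.778 18.778 0.000
      vertex 22.000 11.000 0.000
    endloop
  endfacet
  facet normal 0.0000 0.0000 -1.0000
    outer loop
      vertex 3.222 18.778 0.000
      vertex 11.000 22.000 0.000
      vertex 22.000 11.000 0.000
    endloop
  endfacet
  facet normal 0.0000 0.0000 -1.0000
    outer loop
      vertex 0.000 11.000 0.000
      vertex 3.222 18.778 0.000
      vertex 22.000 11.000 0.000
    endloop
  endfacet
  facet normal 0.0000 0.0000 -1.0000
    outer loop
      vertex 3.222 3.222 0.000
      vertex 0.000 11.000 0.000
      vertex 22.000 11.000 0.000
    endloop
  endfacet
  facet normal 0.0000 0.0000 -1.0000
    outer loop
      vertex 11.000 0.000 0.000
      vertex 3.222 3.222 0.000
      vertex 22.000 11.000 0.000
    endloop
  endfacet
  facet normal 0.0000 0.0000 -1.0000
    outer loop
      vertex 18.778 3.222 0.000
      vertex 11.000 0.000 0.000
      vertex 22.000 11.000 0.000
    endloop
  endfacet
  facet normal 0.0000 0.0000 1.0000
    outer loop
      vertex 22.000 11.000 14.000
      vertex 18.778 18.778 14.000
      vertex 11.000 22.000 14.000
    endloop
  endfacet
  facet normal 0.0000 0.0000 1.0000
    outer loop
      vertex 22.000 11.000 14.000
      vertex 11.000 22.000 14.000
      vertex 3.222 18.778 14.000
    endloop
  endfacet
  facet normal 0.0000 0.0000 1.0000
    outer loop
      vertex 22.000 11.000 14.000
      vertex 3.222 18.778 14.000
      vertex 0.000 11.000 14.000
    endloop
  endfacet
  facet normal 0.0000 0.0000 1.0000
    outer loop
      vertex 22.000 11.000 14.000
      vertex 0.000 11.000 14.000
      vertex 3.222 3.222 14.000
    endloop
  endfacet
  facet normal 0.0000 0.0000 1.0000
    outer loop
      vertex 22.000 11.000 14.000
      vertex 3.222 3.222 14.000
      vertex 11.000 0.000 14.000
    endloop
  endfacet
  facet normal 0.0000 0.0000 1.0000
    outer loop
      vertex 22.000 11.000 14.000
      vertex 11.000 0.000 14.000
      vertex 18.778 3.222 14.000
    endloop
  endfacet
  facet normal 0.9239 0.3827 0.0000
    outer loop
      vertex 22.000 11.000 0.000
      vertex 18.778 18.778 0.000
      vertex 18.778 18.778 14.000
    endloop
  endfacet
  facet normal 0.9239 0.3827 0.0000
    outer loop
      vertex 22.000 11.000 0.000
      vertex 18.778 18.778 14.000
      vertex 22.000 11.000 14.000
    endloop
  endfacet
  facet normal 0.3827 0.9239 0.0000
    outer loop
      vertex 18.778 18.778 0.000
      vertex 11.000 22.000 0.000
      vertex 11.000 22.000 14.000
    endloop
  endfacet
  facet normal 0.3827 0.9239 0.0000
    outer loop
      vertex 18.778 18.778 0.000
      vertex 11.000 22.000 14.000
      vertex 18.778 18.778 14.000
    endloop
  endfacet
  facet normal -0.3827 0.9239 0.0000
    outer loop
      vertex 11.000 22.000 0.000
      vertex 3.222 18.778 0.000
      vertex 3.222 18.778 14.000
    endloop
  endfacet
  facet normal -0.3827 0.9239 0.0000
    outer loop
      vertex 11.000 22.000 0.000
      vertex 3.222 18.778 14.000
      vertex 11.000 22.000 14.000
    endloop
  endfacet
  facet normal -0.9239 0.3827 0.0000
    outer loop
      vertex 3.222 18.778 0.000
      vertex 0.000 11.000 0.000
      vertex 0.000 11.000 14.000
    endloop
  endfacet
  facet normal -0.9239 0.3827 0.0000
    outer loop
      vertex 3.222 18.778 0.000
      vertex 0.000 11.000 14.000
      vertex 3.222 18.778 14.000
    endloop
  endfacet
  facet normal -0.9239 -0.3827 0.0000
    outer loop
      vertex 0.000 11.000 0.000
      vertex 3.222 3.222 0.000
      vertex 3.222 3.222 14.000
    endloop
  endfacet
  facet normal -0.9239 -0.3827 0.0000
    outer loop
      vertex 0.000 11.000 0.000
      vertex 3.222 3.222 14.000
      vertex 0.000 11.000 14.000
    endloop
  endfacet
  facet normal -0.3827 -0.9239 0.0000
    outer loop
      vertex 3.222 3.222 0.000
      vertex 11.000 0.000 0.000
      vertex 11.000 0.000 14.000
    endloop
  endfacet
  facet normal -0.3827 -0.9239 0.0000
    outer loop
      vertex 3.222 3.222 0.000
      vertex 11.000 0.000 14.000
      vertex 3.222 3.222 14.000
    endloop
  endfacet
  facet normal 0.3827 -0.9239 0.0000
    outer loop
      vertex 11.000 0.000 0.000
      vertex 18.778 3.222 0.000
      vertex 18.778 3.222 14.000
    endloop
  endfacet
  facet normal 0.3827 -0.9239 0.0000
    outer loop
      vertex 11.000 0.000 0.000
      vertex 18.778 3.222 14.000
      vertex 11.000 0.000 14.000
    endloop
  endfacet
  facet normal 0.9239 -0.3827 0.0000
    outer loop
      vertex 18.778 3.222 0.000
      vertex 22.000 11.000 0.000
      vertex 22.000 11.000 14.000
    endloop
  endfacet
  facet normal 0.9239 -0.3827 0.0000
    outer loop
      vertex 18.778 3.222 0.000
      vertex 22.000 11.000 14.000
      vertex 18.778 3.222 14.000
    endloop
  endfacet
endsolid part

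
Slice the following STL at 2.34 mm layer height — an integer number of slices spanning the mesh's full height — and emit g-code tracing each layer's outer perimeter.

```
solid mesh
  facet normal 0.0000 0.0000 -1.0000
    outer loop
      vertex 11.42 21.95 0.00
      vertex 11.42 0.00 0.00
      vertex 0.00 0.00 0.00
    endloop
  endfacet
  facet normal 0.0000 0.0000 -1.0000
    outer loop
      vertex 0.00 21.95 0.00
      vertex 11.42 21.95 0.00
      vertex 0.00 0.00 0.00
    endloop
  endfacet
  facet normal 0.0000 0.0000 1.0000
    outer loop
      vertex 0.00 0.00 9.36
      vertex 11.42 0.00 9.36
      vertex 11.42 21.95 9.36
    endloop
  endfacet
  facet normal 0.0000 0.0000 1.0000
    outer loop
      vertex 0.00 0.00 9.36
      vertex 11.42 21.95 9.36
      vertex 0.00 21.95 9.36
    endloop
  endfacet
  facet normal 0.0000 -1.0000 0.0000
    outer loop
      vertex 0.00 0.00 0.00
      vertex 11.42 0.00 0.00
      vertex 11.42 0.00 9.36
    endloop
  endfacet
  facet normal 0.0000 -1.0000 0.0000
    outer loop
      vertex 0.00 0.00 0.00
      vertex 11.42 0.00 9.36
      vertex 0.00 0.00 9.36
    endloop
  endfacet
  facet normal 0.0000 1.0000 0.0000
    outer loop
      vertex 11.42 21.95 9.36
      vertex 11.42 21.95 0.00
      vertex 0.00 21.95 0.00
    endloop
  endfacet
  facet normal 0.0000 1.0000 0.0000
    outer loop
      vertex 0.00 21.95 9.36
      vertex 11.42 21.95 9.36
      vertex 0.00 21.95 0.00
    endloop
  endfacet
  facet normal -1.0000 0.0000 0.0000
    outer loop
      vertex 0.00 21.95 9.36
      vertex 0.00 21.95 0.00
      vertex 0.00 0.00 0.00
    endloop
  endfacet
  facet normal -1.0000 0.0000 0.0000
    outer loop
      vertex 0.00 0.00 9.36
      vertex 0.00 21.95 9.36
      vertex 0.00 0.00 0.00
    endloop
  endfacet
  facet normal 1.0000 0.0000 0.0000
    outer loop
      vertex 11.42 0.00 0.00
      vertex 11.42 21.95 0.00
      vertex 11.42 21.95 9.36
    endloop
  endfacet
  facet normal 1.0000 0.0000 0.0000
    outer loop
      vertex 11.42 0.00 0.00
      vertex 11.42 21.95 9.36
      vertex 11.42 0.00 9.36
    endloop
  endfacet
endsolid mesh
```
; perimeter-only toolpath
G21 ; units = mm
G90 ; absolute positioning
G28 ; home
; layer 1
G0 Z2.34
G0 X0.00 Y0.00
G1 X11.42 Y0.00
G1 X11.42 Y21.95
G1 X0.00 Y21.95
G1 X0.00 Y0.00
; layer 2
G0 Z4.68
G0 X0.00 Y0.00
G1 X11.42 Y0.00
G1 X11.42 Y21.95
G1 X0.00 Y21.95
G1 X0.00 Y0.00
; layer 3
G0 Z7.02
G0 X0.00 Y0.00
G1 X11.42 Y0.00
G1 X11.42 Y21.95
G1 X0.00 Y21.95
G1 X0.00 Y0.00
; layer 4
G0 Z9.36
G0 X0.00 Y0.00
G1 X11.42 Y0.00
G1 X11.42 Y21.95
G1 X0.00 Y21.95
G1 X0.00 Y0.00
M2 ; end

The solid is a rectangular box, roughly 11.4 × 21.9 mm footprint and 9.36 mm tall. Slicing at Δz = 2.34 mm — 4 equal slices spanning the solid's height, so layer i sits at z = i·h/4 — gives 4 non-empty perimeters. Each is a 4-segment closed polygon; G0 lifts to the layer z and rapids to the start vertex, then G1 traces the edges.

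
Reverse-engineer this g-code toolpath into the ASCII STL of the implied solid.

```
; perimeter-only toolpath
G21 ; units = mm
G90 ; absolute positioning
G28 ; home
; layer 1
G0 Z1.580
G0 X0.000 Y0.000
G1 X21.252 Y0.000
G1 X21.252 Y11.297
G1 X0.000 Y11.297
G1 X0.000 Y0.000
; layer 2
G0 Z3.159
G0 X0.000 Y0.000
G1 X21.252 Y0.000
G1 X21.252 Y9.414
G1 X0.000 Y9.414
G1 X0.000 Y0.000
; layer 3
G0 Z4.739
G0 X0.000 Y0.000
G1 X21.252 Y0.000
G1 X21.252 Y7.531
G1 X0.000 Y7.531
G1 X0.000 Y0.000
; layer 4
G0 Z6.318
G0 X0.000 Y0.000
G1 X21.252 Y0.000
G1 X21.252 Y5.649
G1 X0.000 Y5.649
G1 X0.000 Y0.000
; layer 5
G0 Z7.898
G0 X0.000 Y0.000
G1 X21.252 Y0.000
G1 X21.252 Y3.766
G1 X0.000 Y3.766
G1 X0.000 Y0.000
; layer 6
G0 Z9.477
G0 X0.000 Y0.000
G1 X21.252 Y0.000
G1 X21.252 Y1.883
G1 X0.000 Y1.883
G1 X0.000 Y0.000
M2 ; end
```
solid part
  facet normal 0.0000 0.0000 -1.0000
    outer loop
      vertex 21.252 13.180 0.000
      vertex 21.252 0.000 0.000
      vertex 0.000 0.000 0.000
    endloop
  endfacet
  facet normal 0.0000 0.0000 -1.0000
    outer loop
      vertex 0.000 13.180 0.000
      vertex 21.252 13.180 0.000
      vertex 0.000 0.000 0.000
    endloop
  endfacet
  facet normal 0.0000 -1.0000 0.0000
    outer loop
      vertex 0.000 0.000 0.000
      vertex 21.252 0.000 0.000
      vertex 21.252 0.000 11.057
    endloop
  endfacet
  facet normal 0.0000 -1.0000 0.0000
    outer loop
      vertex 0.000 0.000 0.000
      vertex 21.252 0.000 11.057
      vertex 0.000 0.000 11.057
    endloop
  endfacet
  facet normal 0.0000 0.6427 0.7661
    outer loop
      vertex 0.000 0.000 11.057
      vertex 21.252 0.000 11.057
      vertex 21.252 13.180 0.000
    endloop
  endfacet
  facet normal 0.0000 0.6427 0.7661
    outer loop
      vertex 0.000 0.000 11.057
      vertex 21.252 13.180 0.000
      vertex 0.000 13.180 0.000
    endloop
  endfacet
  facet normal -1.0000 0.0000 0.0000
    outer loop
      vertex 0.000 0.000 11.057
      vertex 0.000 13.180 0.000
      vertex 0.000 0.000 0.000
    endloop
  endfacet
  facet normal 1.0000 0.0000 0.0000
    outer loop
      vertex 21.252 0.000 0.000
      vertex 21.252 13.180 0.000
      vertex 21.252 0.000 11.057
    endloop
  endfacet
endsolid part

The G0 Z moves step by Δz≈1.580 mm. The G1 loops shrink linearly with z, so the solid tapers from its base footprint up to z≈11.1. Closing with a flat bottom cap and the tapered top and triangulating gives 8 facets — a wedge (ramp): 21.3 × 13.2 mm base, rising to 11.1 mm along the y=0 edge and sloping linearly to z=0 at y=13.2.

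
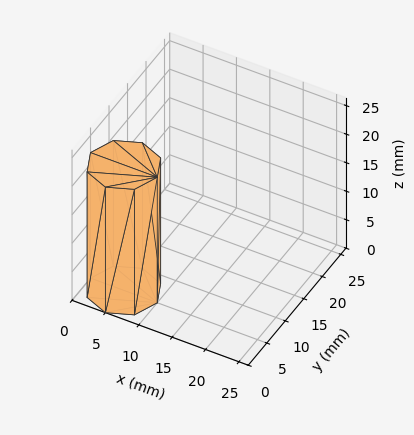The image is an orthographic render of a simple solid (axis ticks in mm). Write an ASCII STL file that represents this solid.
Reading the render: the shape is a regular 8-sided prism (a cylinder approximated with 8 flat sides), circumscribed radius ≈ 5 mm, height ≈ 22 mm (dimensions read to the nearest mm from the axis ticks). For the STL, each face is triangulated and given an outward normal.

solid part
  facet normal 0.0000 0.0000 -1.0000
    outer loop
      vertex 5.00 10.00 0.00
      vertex 8.54 8.54 0.00
      vertex 10.00 5.00 0.00
    endloop
  endfacet
  facet normal 0.0000 0.0000 -1.0000
    outer loop
      vertex 1.46 8.54 0.00
      vertex 5.00 10.00 0.00
      vertex 10.00 5.00 0.00
    endloop
  endfacet
  facet normal 0.0000 0.0000 -1.0000
    outer loop
      vertex 0.00 5.00 0.00
      vertex 1.46 8.54 0.00
      vertex 10.00 5.00 0.00
    endloop
  endfacet
  facet normal 0.0000 0.0000 -1.0000
    outer loop
      vertex 1.46 1.46 0.00
      vertex 0.00 5.00 0.00
      vertex 10.00 5.00 0.00
    endloop
  endfacet
  facet normal 0.0000 0.0000 -1.0000
    outer loop
      vertex 5.00 0.00 0.00
      vertex 1.46 1.46 0.00
      vertex 10.00 5.00 0.00
    endloop
  endfacet
  facet normal 0.0000 0.0000 -1.0000
    outer loop
      vertex 8.54 1.46 0.00
      vertex 5.00 0.00 0.00
      vertex 10.00 5.00 0.00
    endloop
  endfacet
  facet normal 0.0000 0.0000 1.0000
    outer loop
      vertex 10.00 5.00 22.00
      vertex 8.54 8.54 22.00
      vertex 5.00 10.00 22.00
    endloop
  endfacet
  facet normal 0.0000 0.0000 1.0000
    outer loop
      vertex 10.00 5.00 22.00
      vertex 5.00 10.00 22.00
      vertex 1.46 8.54 22.00
    endloop
  endfacet
  facet normal 0.0000 0.0000 1.0000
    outer loop
      vertex 10.00 5.00 22.00
      vertex 1.46 8.54 22.00
      vertex 0.00 5.00 22.00
    endloop
  endfacet
  facet normal 0.0000 0.0000 1.0000
    outer loop
      vertex 10.00 5.00 22.00
      vertex 0.00 5.00 22.00
      vertex 1.46 1.46 22.00
    endloop
  endfacet
  facet normal 0.0000 0.0000 1.0000
    outer loop
      vertex 10.00 5.00 22.00
      vertex 1.46 1.46 22.00
      vertex 5.00 0.00 22.00
    endloop
  endfacet
  facet normal 0.0000 0.0000 1.0000
    outer loop
      vertex 10.00 5.00 22.00
      vertex 5.00 0.00 22.00
      vertex 8.54 1.46 22.00
    endloop
  endfacet
  facet normal 0.9245 0.3813 0.0000
    outer loop
      vertex 10.00 5.00 0.00
      vertex 8.54 8.54 0.00
      vertex 8.54 8.54 22.00
    endloop
  endfacet
  facet normal 0.9245 0.3813 0.0000
    outer loop
      vertex 10.00 5.00 0.00
      vertex 8.54 8.54 22.00
      vertex 10.00 5.00 22.00
    endloop
  endfacet
  facet normal 0.3813 0.9245 0.0000
    outer loop
      vertex 8.54 8.54 0.00
      vertex 5.00 10.00 0.00
      vertex 5.00 10.00 22.00
    endloop
  endfacet
  facet normal 0.3813 0.9245 0.0000
    outer loop
      vertex 8.54 8.54 0.00
      vertex 5.00 10.00 22.00
      vertex 8.54 8.54 22.00
    endloop
  endfacet
  facet normal -0.3813 0.9245 0.0000
    outer loop
      vertex 5.00 10.00 0.00
      vertex 1.46 8.54 0.00
      vertex 1.46 8.54 22.00
    endloop
  endfacet
  facet normal -0.3813 0.9245 0.0000
    outer loop
      vertex 5.00 10.00 0.00
      vertex 1.46 8.54 22.00
      vertex 5.00 10.00 22.00
    endloop
  endfacet
  facet normal -0.9245 0.3813 0.0000
    outer loop
      vertex 1.46 8.54 0.00
      vertex 0.00 5.00 0.00
      vertex 0.00 5.00 22.00
    endloop
  endfacet
  facet normal -0.9245 0.3813 0.0000
    outer loop
      vertex 1.46 8.54 0.00
      vertex 0.00 5.00 22.00
      vertex 1.46 8.54 22.00
    endloop
  endfacet
  facet normal -0.9245 -0.3813 0.0000
    outer loop
      vertex 0.00 5.00 0.00
      vertex 1.46 1.46 0.00
      vertex 1.46 1.46 22.00
    endloop
  endfacet
  facet normal -0.9245 -0.3813 0.0000
    outer loop
      vertex 0.00 5.00 0.00
      vertex 1.46 1.46 22.00
      vertex 0.00 5.00 22.00
    endloop
  endfacet
  facet normal -0.3813 -0.9245 0.0000
    outer loop
      vertex 1.46 1.46 0.00
      vertex 5.00 0.00 0.00
      vertex 5.00 0.00 22.00
    endloop
  endfacet
  facet normal -0.3813 -0.9245 0.0000
    outer loop
      vertex 1.46 1.46 0.00
      vertex 5.00 0.00 22.00
      vertex 1.46 1.46 22.00
    endloop
  endfacet
  facet normal 0.3813 -0.9245 0.0000
    outer loop
      vertex 5.00 0.00 0.00
      vertex 8.54 1.46 0.00
      vertex 8.54 1.46 22.00
    endloop
  endfacet
  facet normal 0.3813 -0.9245 0.0000
    outer loop
      vertex 5.00 0.00 0.00
      vertex 8.54 1.46 22.00
      vertex 5.00 0.00 22.00
    endloop
  endfacet
  facet normal 0.9245 -0.3813 0.0000
    outer loop
      vertex 8.54 1.46 0.00
      vertex 10.00 5.00 0.00
      vertex 10.00 5.00 22.00
    endloop
  endfacet
  facet normal 0.9245 -0.3813 0.0000
    outer loop
      vertex 8.54 1.46 0.00
      vertex 10.00 5.00 22.00
      vertex 8.54 1.46 22.00
    endloop
  endfacet
endsolid part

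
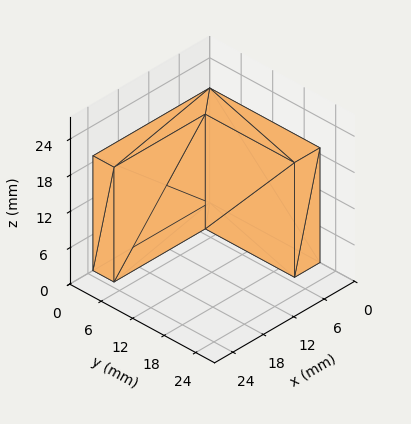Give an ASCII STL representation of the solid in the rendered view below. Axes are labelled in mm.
Reading the render: the shape is an L-shaped prism: outer 23 × 21 mm, arm thicknesses ≈ 4 mm (horizontal) and 5 mm (vertical), extruded 19 mm in z (dimensions read to the nearest mm from the axis ticks). For the STL, each face is triangulated and given an outward normal.

solid part
  facet normal 0.0000 0.0000 -1.0000
    outer loop
      vertex 23.00 4.00 0.00
      vertex 23.00 0.00 0.00
      vertex 0.00 0.00 0.00
    endloop
  endfacet
  facet normal 0.0000 0.0000 -1.0000
    outer loop
      vertex 5.00 4.00 0.00
      vertex 23.00 4.00 0.00
      vertex 0.00 0.00 0.00
    endloop
  endfacet
  facet normal 0.0000 0.0000 -1.0000
    outer loop
      vertex 5.00 21.00 0.00
      vertex 5.00 4.00 0.00
      vertex 0.00 0.00 0.00
    endloop
  endfacet
  facet normal 0.0000 0.0000 -1.0000
    outer loop
      vertex 0.00 21.00 0.00
      vertex 5.00 21.00 0.00
      vertex 0.00 0.00 0.00
    endloop
  endfacet
  facet normal 0.0000 0.0000 1.0000
    outer loop
      vertex 0.00 0.00 19.00
      vertex 23.00 0.00 19.00
      vertex 23.00 4.00 19.00
    endloop
  endfacet
  facet normal 0.0000 0.0000 1.0000
    outer loop
      vertex 0.00 0.00 19.00
      vertex 23.00 4.00 19.00
      vertex 5.00 4.00 19.00
    endloop
  endfacet
  facet normal 0.0000 0.0000 1.0000
    outer loop
      vertex 0.00 0.00 19.00
      vertex 5.00 4.00 19.00
      vertex 5.00 21.00 19.00
    endloop
  endfacet
  facet normal 0.0000 0.0000 1.0000
    outer loop
      vertex 0.00 0.00 19.00
      vertex 5.00 21.00 19.00
      vertex 0.00 21.00 19.00
    endloop
  endfacet
  facet normal 0.0000 -1.0000 0.0000
    outer loop
      vertex 0.00 0.00 0.00
      vertex 23.00 0.00 0.00
      vertex 23.00 0.00 19.00
    endloop
  endfacet
  facet normal 0.0000 -1.0000 0.0000
    outer loop
      vertex 0.00 0.00 0.00
      vertex 23.00 0.00 19.00
      vertex 0.00 0.00 19.00
    endloop
  endfacet
  facet normal 1.0000 0.0000 0.0000
    outer loop
      vertex 23.00 0.00 0.00
      vertex 23.00 4.00 0.00
      vertex 23.00 4.00 19.00
    endloop
  endfacet
  facet normal 1.0000 0.0000 0.0000
    outer loop
      vertex 23.00 0.00 0.00
      vertex 23.00 4.00 19.00
      vertex 23.00 0.00 19.00
    endloop
  endfacet
  facet normal 0.0000 1.0000 0.0000
    outer loop
      vertex 23.00 4.00 0.00
      vertex 5.00 4.00 0.00
      vertex 5.00 4.00 19.00
    endloop
  endfacet
  facet normal 0.0000 1.0000 0.0000
    outer loop
      vertex 23.00 4.00 0.00
      vertex 5.00 4.00 19.00
      vertex 23.00 4.00 19.00
    endloop
  endfacet
  facet normal 1.0000 0.0000 0.0000
    outer loop
      vertex 5.00 4.00 0.00
      vertex 5.00 21.00 0.00
      vertex 5.00 21.00 19.00
    endloop
  endfacet
  facet normal 1.0000 0.0000 0.0000
    outer loop
      vertex 5.00 4.00 0.00
      vertex 5.00 21.00 19.00
      vertex 5.00 4.00 19.00
    endloop
  endfacet
  facet normal 0.0000 1.0000 0.0000
    outer loop
      vertex 5.00 21.00 0.00
      vertex 0.00 21.00 0.00
      vertex 0.00 21.00 19.00
    endloop
  endfacet
  facet normal 0.0000 1.0000 0.0000
    outer loop
      vertex 5.00 21.00 0.00
      vertex 0.00 21.00 19.00
      vertex 5.00 21.00 19.00
    endloop
  endfacet
  facet normal -1.0000 0.0000 0.0000
    outer loop
      vertex 0.00 21.00 0.00
      vertex 0.00 0.00 0.00
      vertex 0.00 0.00 19.00
    endloop
  endfacet
  facet normal -1.0000 0.0000 0.0000
    outer loop
      vertex 0.00 21.00 0.00
      vertex 0.00 0.00 19.00
      vertex 0.00 21.00 19.00
    endloop
  endfacet
endsolid part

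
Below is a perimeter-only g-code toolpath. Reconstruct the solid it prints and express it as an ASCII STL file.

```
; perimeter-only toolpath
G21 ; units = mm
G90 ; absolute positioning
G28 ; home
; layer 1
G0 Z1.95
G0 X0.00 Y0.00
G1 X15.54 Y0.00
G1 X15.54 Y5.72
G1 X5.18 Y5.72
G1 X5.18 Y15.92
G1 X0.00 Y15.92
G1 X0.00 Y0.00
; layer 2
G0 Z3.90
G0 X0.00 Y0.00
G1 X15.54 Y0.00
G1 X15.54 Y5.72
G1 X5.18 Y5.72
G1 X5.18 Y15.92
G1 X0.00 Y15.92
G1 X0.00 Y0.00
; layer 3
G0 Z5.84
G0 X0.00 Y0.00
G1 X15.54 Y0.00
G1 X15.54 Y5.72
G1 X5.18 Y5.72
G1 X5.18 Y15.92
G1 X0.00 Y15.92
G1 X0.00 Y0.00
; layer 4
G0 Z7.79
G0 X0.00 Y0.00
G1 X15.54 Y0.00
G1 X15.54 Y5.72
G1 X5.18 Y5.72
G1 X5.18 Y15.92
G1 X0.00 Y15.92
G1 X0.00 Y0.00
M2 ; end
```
solid part
  facet normal 0.0000 0.0000 -1.0000
    outer loop
      vertex 15.54 5.72 0.00
      vertex 15.54 0.00 0.00
      vertex 0.00 0.00 0.00
    endloop
  endfacet
  facet normal 0.0000 0.0000 -1.0000
    outer loop
      vertex 5.18 5.72 0.00
      vertex 15.54 5.72 0.00
      vertex 0.00 0.00 0.00
    endloop
  endfacet
  facet normal 0.0000 0.0000 -1.0000
    outer loop
      vertex 5.18 15.92 0.00
      vertex 5.18 5.72 0.00
      vertex 0.00 0.00 0.00
    endloop
  endfacet
  facet normal 0.0000 0.0000 -1.0000
    outer loop
      vertex 0.00 15.92 0.00
      vertex 5.18 15.92 0.00
      vertex 0.00 0.00 0.00
    endloop
  endfacet
  facet normal 0.0000 0.0000 1.0000
    outer loop
      vertex 0.00 0.00 7.79
      vertex 15.54 0.00 7.79
      vertex 15.54 5.72 7.79
    endloop
  endfacet
  facet normal 0.0000 0.0000 1.0000
    outer loop
      vertex 0.00 0.00 7.79
      vertex 15.54 5.72 7.79
      vertex 5.18 5.72 7.79
    endloop
  endfacet
  facet normal 0.0000 0.0000 1.0000
    outer loop
      vertex 0.00 0.00 7.79
      vertex 5.18 5.72 7.79
      vertex 5.18 15.92 7.79
    endloop
  endfacet
  facet normal 0.0000 0.0000 1.0000
    outer loop
      vertex 0.00 0.00 7.79
      vertex 5.18 15.92 7.79
      vertex 0.00 15.92 7.79
    endloop
  endfacet
  facet normal 0.0000 -1.0000 0.0000
    outer loop
      vertex 0.00 0.00 0.00
      vertex 15.54 0.00 0.00
      vertex 15.54 0.00 7.79
    endloop
  endfacet
  facet normal 0.0000 -1.0000 0.0000
    outer loop
      vertex 0.00 0.00 0.00
      vertex 15.54 0.00 7.79
      vertex 0.00 0.00 7.79
    endloop
  endfacet
  facet normal 1.0000 0.0000 0.0000
    outer loop
      vertex 15.54 0.00 0.00
      vertex 15.54 5.72 0.00
      vertex 15.54 5.72 7.79
    endloop
  endfacet
  facet normal 1.0000 0.0000 0.0000
    outer loop
      vertex 15.54 0.00 0.00
      vertex 15.54 5.72 7.79
      vertex 15.54 0.00 7.79
    endloop
  endfacet
  facet normal 0.0000 1.0000 0.0000
    outer loop
      vertex 15.54 5.72 0.00
      vertex 5.18 5.72 0.00
      vertex 5.18 5.72 7.79
    endloop
  endfacet
  facet normal 0.0000 1.0000 0.0000
    outer loop
      vertex 15.54 5.72 0.00
      vertex 5.18 5.72 7.79
      vertex 15.54 5.72 7.79
    endloop
  endfacet
  facet normal 1.0000 0.0000 0.0000
    outer loop
      vertex 5.18 5.72 0.00
      vertex 5.18 15.92 0.00
      vertex 5.18 15.92 7.79
    endloop
  endfacet
  facet normal 1.0000 0.0000 0.0000
    outer loop
      vertex 5.18 5.72 0.00
      vertex 5.18 15.92 7.79
      vertex 5.18 5.72 7.79
    endloop
  endfacet
  facet normal 0.0000 1.0000 0.0000
    outer loop
      vertex 5.18 15.92 0.00
      vertex 0.00 15.92 0.00
      vertex 0.00 15.92 7.79
    endloop
  endfacet
  facet normal 0.0000 1.0000 0.0000
    outer loop
      vertex 5.18 15.92 0.00
      vertex 0.00 15.92 7.79
      vertex 5.18 15.92 7.79
    endloop
  endfacet
  facet normal -1.0000 0.0000 0.0000
    outer loop
      vertex 0.00 15.92 0.00
      vertex 0.00 0.00 0.00
      vertex 0.00 0.00 7.79
    endloop
  endfacet
  facet normal -1.0000 0.0000 0.0000
    outer loop
      vertex 0.00 15.92 0.00
      vertex 0.00 0.00 7.79
      vertex 0.00 15.92 7.79
    endloop
  endfacet
endsolid part

The G0 Z moves step by Δz≈1.95 mm. Every layer's G1 loop is the same polygon, so the solid is a straight extrusion of it from z=0 to z≈7.79. Closing with flat bottom and top caps and triangulating gives 20 facets — an L-shaped prism: outer 15.5 × 15.9 mm, arm thicknesses ≈ 5.72 mm (horizontal) and 5.18 mm (vertical), extruded 7.79 mm in z.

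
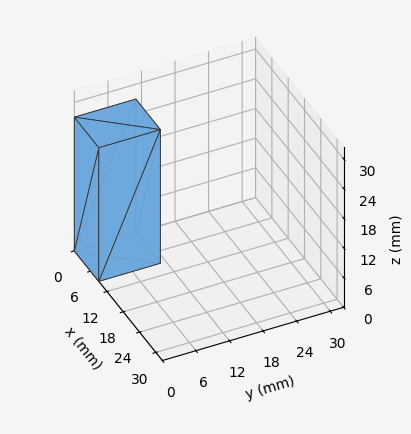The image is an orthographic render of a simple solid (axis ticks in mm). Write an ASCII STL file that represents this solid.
Reading the render: the shape is a rectangular box, roughly 9 × 11 mm footprint and 27 mm tall (dimensions read to the nearest mm from the axis ticks). For the STL, each face is triangulated and given an outward normal.

solid part
  facet normal 0.0000 0.0000 -1.0000
    outer loop
      vertex 9.000 11.000 0.000
      vertex 9.000 0.000 0.000
      vertex 0.000 0.000 0.000
    endloop
  endfacet
  facet normal 0.0000 0.0000 -1.0000
    outer loop
      vertex 0.000 11.000 0.000
      vertex 9.000 11.000 0.000
      vertex 0.000 0.000 0.000
    endloop
  endfacet
  facet normal 0.0000 0.0000 1.0000
    outer loop
      vertex 0.000 0.000 27.000
      vertex 9.000 0.000 27.000
      vertex 9.000 11.000 27.000
    endloop
  endfacet
  facet normal 0.0000 0.0000 1.0000
    outer loop
      vertex 0.000 0.000 27.000
      vertex 9.000 11.000 27.000
      vertex 0.000 11.000 27.000
    endloop
  endfacet
  facet normal 0.0000 -1.0000 0.0000
    outer loop
      vertex 0.000 0.000 0.000
      vertex 9.000 0.000 0.000
      vertex 9.000 0.000 27.000
    endloop
  endfacet
  facet normal 0.0000 -1.0000 0.0000
    outer loop
      vertex 0.000 0.000 0.000
      vertex 9.000 0.000 27.000
      vertex 0.000 0.000 27.000
    endloop
  endfacet
  facet normal 0.0000 1.0000 0.0000
    outer loop
      vertex 9.000 11.000 27.000
      vertex 9.000 11.000 0.000
      vertex 0.000 11.000 0.000
    endloop
  endfacet
  facet normal 0.0000 1.0000 0.0000
    outer loop
      vertex 0.000 11.000 27.000
      vertex 9.000 11.000 27.000
      vertex 0.000 11.000 0.000
    endloop
  endfacet
  facet normal -1.0000 0.0000 0.0000
    outer loop
      vertex 0.000 11.000 27.000
      vertex 0.000 11.000 0.000
      vertex 0.000 0.000 0.000
    endloop
  endfacet
  facet normal -1.0000 0.0000 0.0000
    outer loop
      vertex 0.000 0.000 27.000
      vertex 0.000 11.000 27.000
      vertex 0.000 0.000 0.000
    endloop
  endfacet
  facet normal 1.0000 0.0000 0.0000
    outer loop
      vertex 9.000 0.000 0.000
      vertex 9.000 11.000 0.000
      vertex 9.000 11.000 27.000
    endloop
  endfacet
  facet normal 1.0000 0.0000 0.0000
    outer loop
      vertex 9.000 0.000 0.000
      vertex 9.000 11.000 27.000
      vertex 9.000 0.000 27.000
    endloop
  endfacet
endsolid part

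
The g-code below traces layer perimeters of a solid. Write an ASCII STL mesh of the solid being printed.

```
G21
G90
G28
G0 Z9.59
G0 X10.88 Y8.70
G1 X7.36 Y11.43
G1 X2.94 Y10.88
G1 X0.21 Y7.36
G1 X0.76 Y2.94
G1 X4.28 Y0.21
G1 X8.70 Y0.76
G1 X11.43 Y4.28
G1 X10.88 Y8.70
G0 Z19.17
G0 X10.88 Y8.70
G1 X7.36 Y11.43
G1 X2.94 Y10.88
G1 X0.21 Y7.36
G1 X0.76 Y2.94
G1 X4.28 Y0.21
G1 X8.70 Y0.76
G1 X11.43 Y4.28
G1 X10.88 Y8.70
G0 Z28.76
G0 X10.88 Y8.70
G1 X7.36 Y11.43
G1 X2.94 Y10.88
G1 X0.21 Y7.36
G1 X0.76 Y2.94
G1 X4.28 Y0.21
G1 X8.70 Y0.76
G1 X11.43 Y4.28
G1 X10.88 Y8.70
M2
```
solid part
  facet normal 0.0000 0.0000 -1.0000
    outer loop
      vertex 2.94 10.88 0.00
      vertex 7.36 11.43 0.00
      vertex 10.88 8.70 0.00
    endloop
  endfacet
  facet normal 0.0000 0.0000 -1.0000
    outer loop
      vertex 0.21 7.36 0.00
      vertex 2.94 10.88 0.00
      vertex 10.88 8.70 0.00
    endloop
  endfacet
  facet normal 0.0000 0.0000 -1.0000
    outer loop
      vertex 0.76 2.94 0.00
      vertex 0.21 7.36 0.00
      vertex 10.88 8.70 0.00
    endloop
  endfacet
  facet normal 0.0000 0.0000 -1.0000
    outer loop
      vertex 4.28 0.21 0.00
      vertex 0.76 2.94 0.00
      vertex 10.88 8.70 0.00
    endloop
  endfacet
  facet normal 0.0000 0.0000 -1.0000
    outer loop
      vertex 8.70 0.76 0.00
      vertex 4.28 0.21 0.00
      vertex 10.88 8.70 0.00
    endloop
  endfacet
  facet normal 0.0000 0.0000 -1.0000
    outer loop
      vertex 11.43 4.28 0.00
      vertex 8.70 0.76 0.00
      vertex 10.88 8.70 0.00
    endloop
  endfacet
  facet normal 0.0000 0.0000 1.0000
    outer loop
      vertex 10.88 8.70 28.76
      vertex 7.36 11.43 28.76
      vertex 2.94 10.88 28.76
    endloop
  endfacet
  facet normal 0.0000 0.0000 1.0000
    outer loop
      vertex 10.88 8.70 28.76
      vertex 2.94 10.88 28.76
      vertex 0.21 7.36 28.76
    endloop
  endfacet
  facet normal 0.0000 0.0000 1.0000
    outer loop
      vertex 10.88 8.70 28.76
      vertex 0.21 7.36 28.76
      vertex 0.76 2.94 28.76
    endloop
  endfacet
  facet normal 0.0000 0.0000 1.0000
    outer loop
      vertex 10.88 8.70 28.76
      vertex 0.76 2.94 28.76
      vertex 4.28 0.21 28.76
    endloop
  endfacet
  facet normal 0.0000 0.0000 1.0000
    outer loop
      vertex 10.88 8.70 28.76
      vertex 4.28 0.21 28.76
      vertex 8.70 0.76 28.76
    endloop
  endfacet
  facet normal 0.0000 0.0000 1.0000
    outer loop
      vertex 10.88 8.70 28.76
      vertex 8.70 0.76 28.76
      vertex 11.43 4.28 28.76
    endloop
  endfacet
  facet normal 0.6129 0.7902 0.0000
    outer loop
      vertex 10.88 8.70 0.00
      vertex 7.36 11.43 0.00
      vertex 7.36 11.43 28.76
    endloop
  endfacet
  facet normal 0.6129 0.7902 0.0000
    outer loop
      vertex 10.88 8.70 0.00
      vertex 7.36 11.43 28.76
      vertex 10.88 8.70 28.76
    endloop
  endfacet
  facet normal -0.1235 0.9923 0.0000
    outer loop
      vertex 7.36 11.43 0.00
      vertex 2.94 10.88 0.00
      vertex 2.94 10.88 28.76
    endloop
  endfacet
  facet normal -0.1235 0.9923 0.0000
    outer loop
      vertex 7.36 11.43 0.00
      vertex 2.94 10.88 28.76
      vertex 7.36 11.43 28.76
    endloop
  endfacet
  facet normal -0.7902 0.6129 0.0000
    outer loop
      vertex 2.94 10.88 0.00
      vertex 0.21 7.36 0.00
      vertex 0.21 7.36 28.76
    endloop
  endfacet
  facet normal -0.7902 0.6129 0.0000
    outer loop
      vertex 2.94 10.88 0.00
      vertex 0.21 7.36 28.76
      vertex 2.94 10.88 28.76
    endloop
  endfacet
  facet normal -0.9923 -0.1235 0.0000
    outer loop
      vertex 0.21 7.36 0.00
      vertex 0.76 2.94 0.00
      vertex 0.76 2.94 28.76
    endloop
  endfacet
  facet normal -0.9923 -0.1235 0.0000
    outer loop
      vertex 0.21 7.36 0.00
      vertex 0.76 2.94 28.76
      vertex 0.21 7.36 28.76
    endloop
  endfacet
  facet normal -0.6129 -0.7902 0.0000
    outer loop
      vertex 0.76 2.94 0.00
      vertex 4.28 0.21 0.00
      vertex 4.28 0.21 28.76
    endloop
  endfacet
  facet normal -0.6129 -0.7902 0.0000
    outer loop
      vertex 0.76 2.94 0.00
      vertex 4.28 0.21 28.76
      vertex 0.76 2.94 28.76
    endloop
  endfacet
  facet normal 0.1235 -0.9923 0.0000
    outer loop
      vertex 4.28 0.21 0.00
      vertex 8.70 0.76 0.00
      vertex 8.70 0.76 28.76
    endloop
  endfacet
  facet normal 0.1235 -0.9923 0.0000
    outer loop
      vertex 4.28 0.21 0.00
      vertex 8.70 0.76 28.76
      vertex 4.28 0.21 28.76
    endloop
  endfacet
  facet normal 0.7902 -0.6129 0.0000
    outer loop
      vertex 8.70 0.76 0.00
      vertex 11.43 4.28 0.00
      vertex 11.43 4.28 28.76
    endloop
  endfacet
  facet normal 0.7902 -0.6129 0.0000
    outer loop
      vertex 8.70 0.76 0.00
      vertex 11.43 4.28 28.76
      vertex 8.70 0.76 28.76
    endloop
  endfacet
  facet normal 0.9923 0.1235 0.0000
    outer loop
      vertex 11.43 4.28 0.00
      vertex 10.88 8.70 0.00
      vertex 10.88 8.70 28.76
    endloop
  endfacet
  facet normal 0.9923 0.1235 0.0000
    outer loop
      vertex 11.43 4.28 0.00
      vertex 10.88 8.70 28.76
      vertex 11.43 4.28 28.76
    endloop
  endfacet
endsolid part

The G0 Z moves step by Δz≈9.59 mm. Every layer's G1 loop is the same polygon, so the solid is a straight extrusion of it from z=0 to z≈28.8. Closing with flat bottom and top caps and triangulating gives 28 facets — a regular 8-sided prism (a cylinder approximated with 8 flat sides), circumscribed radius ≈ 5.82 mm, height ≈ 28.8 mm.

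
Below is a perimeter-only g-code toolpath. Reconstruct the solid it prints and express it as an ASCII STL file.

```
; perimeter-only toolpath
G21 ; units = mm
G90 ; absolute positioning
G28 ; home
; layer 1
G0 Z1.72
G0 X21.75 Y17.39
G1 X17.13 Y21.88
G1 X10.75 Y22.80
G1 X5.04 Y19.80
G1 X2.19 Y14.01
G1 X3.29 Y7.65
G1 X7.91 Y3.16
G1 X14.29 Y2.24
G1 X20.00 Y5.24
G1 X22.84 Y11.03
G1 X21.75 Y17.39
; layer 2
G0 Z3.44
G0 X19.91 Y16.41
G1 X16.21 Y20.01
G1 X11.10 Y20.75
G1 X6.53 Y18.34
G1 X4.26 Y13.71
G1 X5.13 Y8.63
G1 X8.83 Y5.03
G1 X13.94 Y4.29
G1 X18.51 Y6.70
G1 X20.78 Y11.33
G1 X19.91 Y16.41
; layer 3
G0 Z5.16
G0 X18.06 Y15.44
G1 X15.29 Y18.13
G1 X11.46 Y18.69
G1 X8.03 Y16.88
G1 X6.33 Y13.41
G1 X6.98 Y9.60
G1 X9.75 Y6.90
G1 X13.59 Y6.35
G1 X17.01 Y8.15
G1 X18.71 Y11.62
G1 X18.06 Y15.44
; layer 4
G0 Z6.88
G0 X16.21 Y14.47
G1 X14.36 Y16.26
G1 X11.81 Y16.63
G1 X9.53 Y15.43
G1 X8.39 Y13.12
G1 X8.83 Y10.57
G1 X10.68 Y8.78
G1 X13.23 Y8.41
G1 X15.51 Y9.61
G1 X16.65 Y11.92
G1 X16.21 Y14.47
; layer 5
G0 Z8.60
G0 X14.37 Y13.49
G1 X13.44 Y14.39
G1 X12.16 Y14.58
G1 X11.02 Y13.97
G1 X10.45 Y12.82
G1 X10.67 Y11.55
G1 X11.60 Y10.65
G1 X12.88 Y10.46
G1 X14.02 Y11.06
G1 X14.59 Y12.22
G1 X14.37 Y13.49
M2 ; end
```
solid part
  facet normal 0.0000 0.0000 -1.0000
    outer loop
      vertex 10.39 24.86 0.00
      vertex 18.05 23.75 0.00
      vertex 23.60 18.36 0.00
    endloop
  endfacet
  facet normal 0.0000 0.0000 -1.0000
    outer loop
      vertex 3.54 21.25 0.00
      vertex 10.39 24.86 0.00
      vertex 23.60 18.36 0.00
    endloop
  endfacet
  facet normal 0.0000 0.0000 -1.0000
    outer loop
      vertex 0.13 14.31 0.00
      vertex 3.54 21.25 0.00
      vertex 23.60 18.36 0.00
    endloop
  endfacet
  facet normal 0.0000 0.0000 -1.0000
    outer loop
      vertex 1.44 6.68 0.00
      vertex 0.13 14.31 0.00
      vertex 23.60 18.36 0.00
    endloop
  endfacet
  facet normal 0.0000 0.0000 -1.0000
    outer loop
      vertex 6.99 1.29 0.00
      vertex 1.44 6.68 0.00
      vertex 23.60 18.36 0.00
    endloop
  endfacet
  facet normal 0.0000 0.0000 -1.0000
    outer loop
      vertex 14.65 0.18 0.00
      vertex 6.99 1.29 0.00
      vertex 23.60 18.36 0.00
    endloop
  endfacet
  facet normal 0.0000 0.0000 -1.0000
    outer loop
      vertex 21.50 3.79 0.00
      vertex 14.65 0.18 0.00
      vertex 23.60 18.36 0.00
    endloop
  endfacet
  facet normal 0.0000 0.0000 -1.0000
    outer loop
      vertex 24.91 10.73 0.00
      vertex 21.50 3.79 0.00
      vertex 23.60 18.36 0.00
    endloop
  endfacet
  facet normal 0.4563 0.4698 0.7557
    outer loop
      vertex 23.60 18.36 0.00
      vertex 18.05 23.75 0.00
      vertex 12.52 12.52 10.32
    endloop
  endfacet
  facet normal 0.0939 0.6482 0.7557
    outer loop
      vertex 18.05 23.75 0.00
      vertex 10.39 24.86 0.00
      vertex 12.52 12.52 10.32
    endloop
  endfacet
  facet normal -0.3053 0.5793 0.7557
    outer loop
      vertex 10.39 24.86 0.00
      vertex 3.54 21.25 0.00
      vertex 12.52 12.52 10.32
    endloop
  endfacet
  facet normal -0.5878 0.2888 0.7557
    outer loop
      vertex 3.54 21.25 0.00
      vertex 0.13 14.31 0.00
      vertex 12.52 12.52 10.32
    endloop
  endfacet
  facet normal -0.6455 -0.1108 0.7557
    outer loop
      vertex 0.13 14.31 0.00
      vertex 1.44 6.68 0.00
      vertex 12.52 12.52 10.32
    endloop
  endfacet
  facet normal -0.4563 -0.4698 0.7557
    outer loop
      vertex 1.44 6.68 0.00
      vertex 6.99 1.29 0.00
      vertex 12.52 12.52 10.32
    endloop
  endfacet
  facet normal -0.0939 -0.6482 0.7557
    outer loop
      vertex 6.99 1.29 0.00
      vertex 14.65 0.18 0.00
      vertex 12.52 12.52 10.32
    endloop
  endfacet
  facet normal 0.3053 -0.5793 0.7557
    outer loop
      vertex 14.65 0.18 0.00
      vertex 21.50 3.79 0.00
      vertex 12.52 12.52 10.32
    endloop
  endfacet
  facet normal 0.5878 -0.2888 0.7557
    outer loop
      vertex 21.50 3.79 0.00
      vertex 24.91 10.73 0.00
      vertex 12.52 12.52 10.32
    endloop
  endfacet
  facet normal 0.6455 0.1108 0.7557
    outer loop
      vertex 24.91 10.73 0.00
      vertex 23.60 18.36 0.00
      vertex 12.52 12.52 10.32
    endloop
  endfacet
endsolid part

The G0 Z moves step by Δz≈1.72 mm. The G1 loops shrink linearly with z, so the solid tapers from its base footprint up to z≈10.3. Closing with a flat bottom cap and the tapered top and triangulating gives 18 facets — a regular 10-sided pyramid, base circumscribed radius ≈ 12.5 mm, apex at z ≈ 10.3 mm.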